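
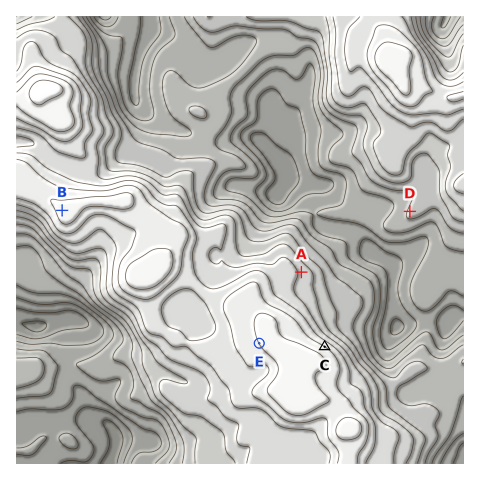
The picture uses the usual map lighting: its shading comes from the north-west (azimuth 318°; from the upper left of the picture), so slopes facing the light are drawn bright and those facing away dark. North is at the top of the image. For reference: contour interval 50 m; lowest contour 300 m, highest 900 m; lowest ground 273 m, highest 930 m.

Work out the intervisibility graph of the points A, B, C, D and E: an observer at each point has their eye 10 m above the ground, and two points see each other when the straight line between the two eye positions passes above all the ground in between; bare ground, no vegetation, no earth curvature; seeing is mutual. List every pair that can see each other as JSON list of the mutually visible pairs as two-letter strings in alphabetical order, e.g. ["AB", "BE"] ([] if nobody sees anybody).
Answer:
["AC", "AD", "CD"]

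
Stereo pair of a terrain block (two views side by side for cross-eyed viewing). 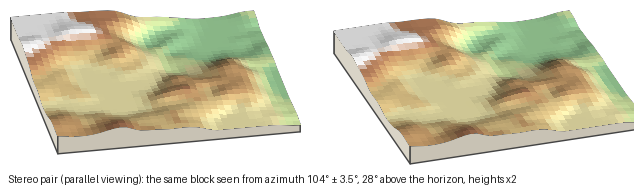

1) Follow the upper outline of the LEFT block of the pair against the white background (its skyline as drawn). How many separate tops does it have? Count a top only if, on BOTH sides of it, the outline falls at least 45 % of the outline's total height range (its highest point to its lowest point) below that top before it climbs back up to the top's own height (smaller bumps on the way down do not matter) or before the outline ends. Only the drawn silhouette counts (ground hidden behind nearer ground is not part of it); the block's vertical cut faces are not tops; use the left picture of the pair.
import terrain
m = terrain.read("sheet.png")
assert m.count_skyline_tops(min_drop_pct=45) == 0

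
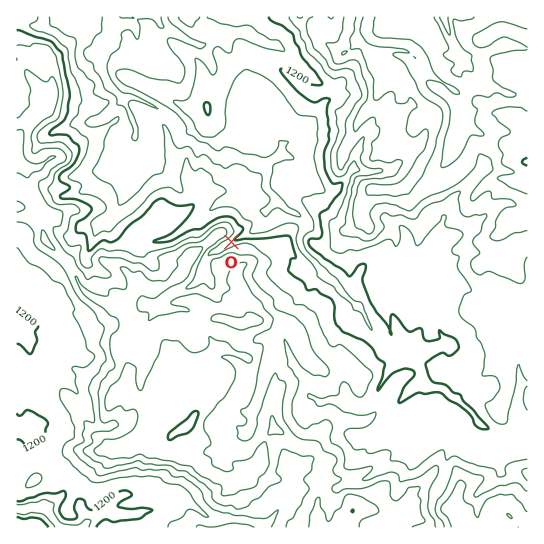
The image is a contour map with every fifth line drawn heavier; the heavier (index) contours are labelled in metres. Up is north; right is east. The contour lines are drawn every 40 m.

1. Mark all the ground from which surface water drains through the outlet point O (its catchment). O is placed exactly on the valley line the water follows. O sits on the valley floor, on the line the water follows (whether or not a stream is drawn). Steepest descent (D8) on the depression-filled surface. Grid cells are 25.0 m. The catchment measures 3.783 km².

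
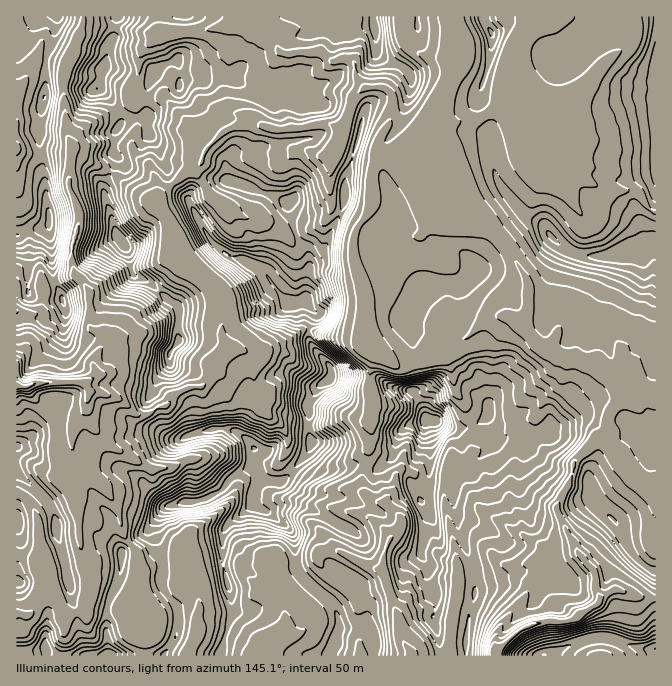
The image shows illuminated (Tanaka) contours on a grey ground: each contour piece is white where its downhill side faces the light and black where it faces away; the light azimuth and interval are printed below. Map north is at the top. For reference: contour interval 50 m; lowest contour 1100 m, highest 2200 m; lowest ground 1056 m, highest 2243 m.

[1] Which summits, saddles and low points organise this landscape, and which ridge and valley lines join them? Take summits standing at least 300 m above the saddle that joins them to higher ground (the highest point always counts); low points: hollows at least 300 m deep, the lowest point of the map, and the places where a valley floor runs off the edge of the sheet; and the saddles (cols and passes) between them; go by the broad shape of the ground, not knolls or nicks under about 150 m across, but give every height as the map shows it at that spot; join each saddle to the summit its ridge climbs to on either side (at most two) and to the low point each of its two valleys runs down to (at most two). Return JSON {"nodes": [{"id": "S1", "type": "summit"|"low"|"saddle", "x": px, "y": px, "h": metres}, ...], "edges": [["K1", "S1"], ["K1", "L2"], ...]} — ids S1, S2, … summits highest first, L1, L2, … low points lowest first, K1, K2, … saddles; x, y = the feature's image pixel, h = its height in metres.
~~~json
{"nodes": [
{"id": "S1", "type": "summit", "x": 328, "y": 380, "h": 2243},
{"id": "S2", "type": "summit", "x": 122, "y": 240, "h": 2145},
{"id": "S3", "type": "summit", "x": 427, "y": 420, "h": 2143},
{"id": "S4", "type": "summit", "x": 617, "y": 253, "h": 1746},
{"id": "S5", "type": "summit", "x": 655, "y": 650, "h": 1701},
{"id": "L1", "type": "low", "x": 497, "y": 652, "h": 1056},
{"id": "L2", "type": "low", "x": 17, "y": 385, "h": 1110},
{"id": "K1", "type": "saddle", "x": 227, "y": 634, "h": 1703},
{"id": "K2", "type": "saddle", "x": 172, "y": 183, "h": 1689},
{"id": "K3", "type": "saddle", "x": 367, "y": 465, "h": 1676},
{"id": "K4", "type": "saddle", "x": 452, "y": 80, "h": 1424},
{"id": "K5", "type": "saddle", "x": 655, "y": 598, "h": 1289}],
"edges": [["K1", "S1"], ["K1", "L1"], ["K1", "L2"], ["K2", "S1"], ["K2", "S2"], ["K2", "L1"], ["K2", "L2"], ["K3", "S1"], ["K3", "S3"], ["K3", "L1"], ["K4", "S1"], ["K4", "S4"], ["K4", "L1"], ["K5", "S3"], ["K5", "S5"], ["K5", "L1"]]}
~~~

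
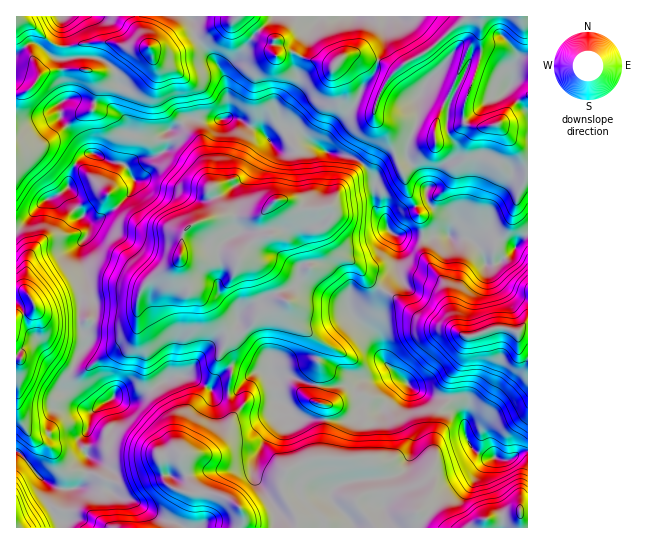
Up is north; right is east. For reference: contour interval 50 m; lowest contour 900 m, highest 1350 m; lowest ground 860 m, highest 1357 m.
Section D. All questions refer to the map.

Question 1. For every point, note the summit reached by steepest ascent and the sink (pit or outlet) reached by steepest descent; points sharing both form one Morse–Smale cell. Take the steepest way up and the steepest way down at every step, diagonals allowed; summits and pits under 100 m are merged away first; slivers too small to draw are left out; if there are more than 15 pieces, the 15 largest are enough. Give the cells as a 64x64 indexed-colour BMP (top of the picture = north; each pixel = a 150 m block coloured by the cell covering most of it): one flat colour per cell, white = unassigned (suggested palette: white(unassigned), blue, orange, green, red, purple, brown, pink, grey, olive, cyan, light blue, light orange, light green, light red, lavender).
<image width="64" height="64" href="data:image/bmp;base64,Qk12CAAAAAAAAHYAAAAoAAAAQAAAAEAAAAABAAQAAAAAAAAIAAATCwAAEwsAABAAAAAAAAAA////ALR3HwAOf/8ALKAsACgn1gC9Z5QAS1aMAMJ34wB/f38AIr28AM++FwDox64AeLv/AIrfmACWmP8A1bDFAAAAAEREREREREREREREiIiIgAAAAAAAAAAA3d3dAAAAAAAERERERERERERERESIiIiAAAAAAAAAAA3d3d3d0AAAAERERERERERERERERIiIiAAAAAAAAAAADd3d3d3d3QAARERERERERERERERIiIiIAAAAAAAAAAAN3d3d3d3dAAAERERERERERESIiIiIiIAAAAAAAAAAAADd3d3d3d0AALu7RERERERAAIiIiIiIgAAAAAAAAAAAAN3d3d3d3QALu7u0RERERAAIiIiIiIiAAAAAAAAAAAAA3d3d3d3dALu7u7REREREAAiIiIiIiIgAAAAAAAAAAADd3d3d3d0Lu7u7tEREREQACIiIiIiIiIgAAAAAAAAAAN3d3d3d3bu7u7u0REREREQAAIiIiIiIiIgAAAAAAAAA3d3dzMzNu7u7u0RERERERAAACIiIiIiIiAAAAAAAAADd3dzMzMy7u7u7REREREREQAAAiIiIiIiIAAAAAAAAAN3dzMzMzLu7u7u0RERERERAAAAIiIiIiIiAAAAAAAAADd3MzMzMu7u7u7REREREREAAAAiIiIiIiAAwAAAAAAAN3czMzMy7u7u7u0RERERERAAACIiIiAAAAzMwAAAAAA3dzMzMzLu7u7t3dEREREREAAAIiIiAAAAzMzMzAAAAANzMzMzMu7u7t3d3d3dERERAAAiIiAAAAzMzMzMwAAAAzMzMzMy7u7t3d3d3d3REREQAAIiIAAAAMzMzMzMAAADMzMzMzLu7u3d3d3d3d3REdwAACIgAAAAzMzMzMwAAAMzMzMzMu7u7t3d3d3d3d3d3cAAAgAAAADMzMzMwAAAADMzMzMy7u7u3d3d3d3d3d3dwAAAAAAAAMzMzMwAAAAAMzMzMzLu7u7t3d3d3d3d3d3AAAAAAAAAzMzMzAAAAAADMzMzMu7u7u7d3d3d3d3d3dwAAAAAAADMzMzAAAAAAAMzMzMy7u7u7t3d3d3d3d3d3AAAAAAAAMzMzMAAAAAAAzMzMzLu7u7sHd3d3d3d3d3dwAAAAADMzMzMAAAAAAAqqzMzMu7u7uwByJ3d3d3d3d+7gAAADMzMzMwAAAACqqqqqqqq7v///ACIiJ3d3d3d+7u4AADMzMzMzAAAAqqqqqqqqqgD///8AIiInd3d3d37u7uAAMzMzMzMwAAqqqqqqqqqqAP///wAiIid3d3d37u7u7uAzMzMzMzAAqqqqqqqqqqoP////AiIiInd3d+7u7u7u4zMzMzMzM6qqqqqqqqqqqv/////yIiIid3d+7u7u7u4zMzMzMzMwqqqqqqqqqqqq//////IiIiIid37u7u7u7jMzMzMzMwAKqqqqqqqqqqr/////IiIiIiInfu7u7u7jMzMzMzMwAACqqqqqqqqqqv////8iIiIiIiLu7u7u4zMzMzMzMwAAAKqqqqqqqqqq/////yIiIiIiIi7u7u4zMzMzMzMAAAAAqqqqqqqqqqr/////IiIiIiIiLu7u7uMzMzMzMAAAAACqqqqqoRoRGv/////yIiIiIiIu7u7u7uMzMzMwAAAAAAAAqhERERER//////IiIiIiIi7u7u7u7jMzMwAAAAAAAAAAARERERFf////8iIiIiIiIiLu7u7jMzMzMAAAAAAAAAABEREREVX///8AACIiIiIiIiIiIiMzMzMwAAAAAAAAARERERERVV//8AAAAiIiIiIiIiIiIjMyIiIAAAAAAAARERERERFVVV/wAAAAIiIiIiIiIiIiIiIiIgAAAAAAAREREREREVVVVQAAAAACIiIiIiIiIiIiIiIiIAAAAAABERERERERVVVVUAAAAAIiIiIiIiIiIiIiIiIgAAAAAAERERERERFVVVVQAAAAIiIiIiIiIiIiIiIiIiIAEAAAEREREREREVVVVVAAAAUiIiIiIiIiIiIiIiIiIiEREAERERERERERVVVVVQBVVVVSIiIiIiIiIiIiIiImZhERERERERERERGZVVVVVVVVVVVSIiIiIiIiIiIiZmZmEREREREREREREZmZVVVVVVVVVVIiIiIiIiIiImZmZmZhERERERERERERmZmVVVVVVVVVUiIiIiIiJmImZmZmZmERERERERERERGZmZmVVVVVVVVVUiIiIiZmZmZmZmZmYREREREREREREZmZmZlVVVVVVVVVVVVmZmZmZmZmZmZhERERERERERERmZmZmZlVVVVVVVVVVVZmZmZmZmZmZmERERERERERERGZmZmZmVVVVVVVVVVVZmZmZmZmZmZmYREREREREREREZmZmZmZVVVVVVVVVVVmZmZmZmZmZmZmERERERERERERmZmZmZlVmZVVVVVVVWZmZmZmZmZmZmYRERERERERERGZmZmZmVmZmVVVVVVVZmZmZmZmZmZmZmEREREREREREZmZmZmZmZmZlVVVVVAGZmZmZmZmZmZmYRERERERERERmZmZmZmZmZmVVVVVUABmZmZmYRFmZmERERERERERERGZmZmZmZmZmZVZVVUAAGZmEREREREREREREREREREREZmZkACZmZAAmZmZUAAABmYRERERERERERERERERERERmZAAAAAAAACZmZkAAAAAYRERERERERERERERERERERGZAAAAAAAACZmZmQAAAAABEREREREREREREREREREREZAAAAAAAAAJmZmZAAAAAAARERERERERERERERERERER"/>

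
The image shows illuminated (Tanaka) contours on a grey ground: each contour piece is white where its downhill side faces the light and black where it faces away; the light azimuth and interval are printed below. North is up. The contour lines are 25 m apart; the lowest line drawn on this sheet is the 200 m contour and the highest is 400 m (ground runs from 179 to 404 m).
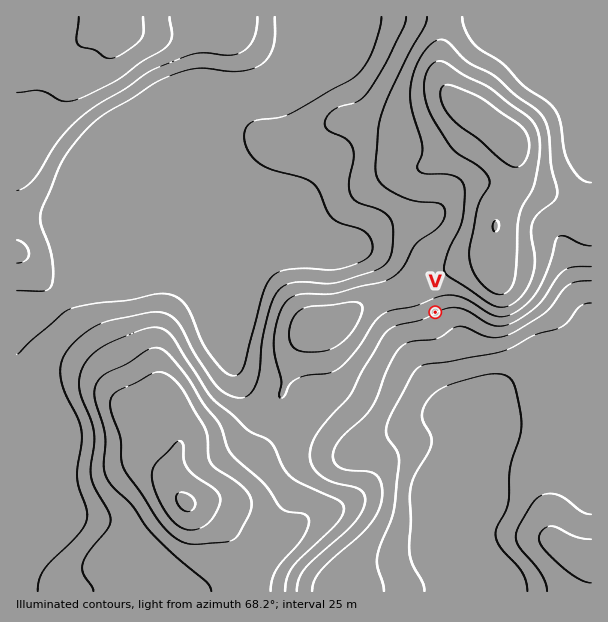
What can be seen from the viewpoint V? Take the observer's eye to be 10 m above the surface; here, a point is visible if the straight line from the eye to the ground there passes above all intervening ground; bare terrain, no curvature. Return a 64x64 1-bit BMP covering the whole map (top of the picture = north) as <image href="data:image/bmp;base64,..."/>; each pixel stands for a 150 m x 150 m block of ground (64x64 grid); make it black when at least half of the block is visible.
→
<image width="64" height="64" href="data:image/bmp;base64,Qk0+AgAAAAAAAD4AAAAoAAAAQAAAAEAAAAABAAEAAAAAAAACAAATCwAAEwsAAAIAAAAAAAAA////AAAAAAAAAAAAA//8AAAAAAAB//wAAAAAAAH/+AAAAAAAAP/wAwAAAAAA//APAAAABAB///8AAAAfAH///wAAAD+Af///AAAEP/B///8AAA///////wAAH///////AAA///////8AAH///////wAAf///+///AAA///////8AAD///////wAAP///////AAA///f///8AADwP8////wAAAAP7////AAAAAf////8AAAAAP////wAAAAAf////AAAAAA//h/8AAAAAD/+D/wAAAAAP/+AAAAAAAA//8AAAAAAAD//4AAAAAAAP//gAAAAAAA//+AAAAAAAB//8AAAAAAAD3/wAAAAAAAAP/AAAAAAAAAP4AAAAAAAAAPAAAAAAAAAAIAAAAAAAAAAAAAAAAAAAAAAAAAAAAAAAAAAAAAAAAAAAAAAAAAAAAAAAAAAAAAAAAAAAAAAAAAAAAAAAAAAAAAAAAAAAAAAAAAAAAAAAAAAAAAAAAAAAAAAAAAAAAAAAAAAAAAAAAAAAAAAAAAAAAAAAAAAAAAAAAAAAAAAAAAAAAAAAAAAAAAAAAAAAAAAAAAAAAAAAAAAAAAAAAAAAAAAAAAAAAAAAAAAAAAAAAAAAAAAAAAAAAAAAAAAAAAAAAAAAAAAAAAAAAAAAAAAAAAAAAAAAAAAAAAAAAAAAAAAAAA=="/>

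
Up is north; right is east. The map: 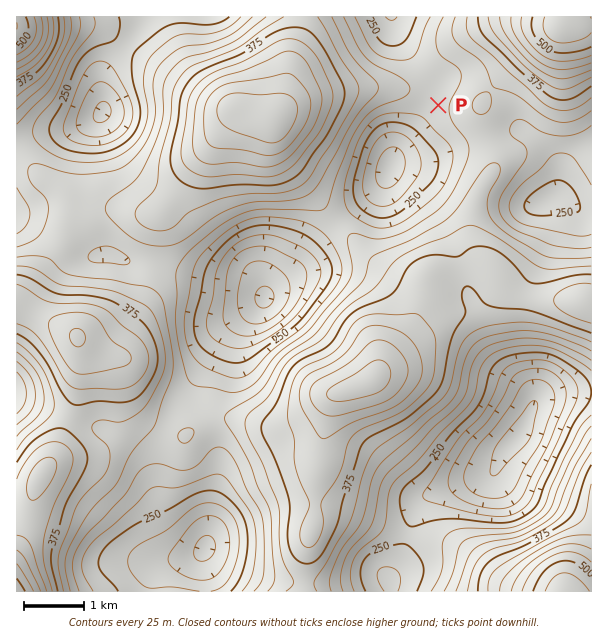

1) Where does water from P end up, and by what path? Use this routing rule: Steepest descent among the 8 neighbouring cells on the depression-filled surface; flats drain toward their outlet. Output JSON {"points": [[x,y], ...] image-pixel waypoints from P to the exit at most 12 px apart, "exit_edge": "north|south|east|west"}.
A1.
{"points": [[438, 105], [434, 96], [437, 84], [429, 72], [417, 60], [405, 48], [396, 36], [395, 24], [393, 17]], "exit_edge": "north"}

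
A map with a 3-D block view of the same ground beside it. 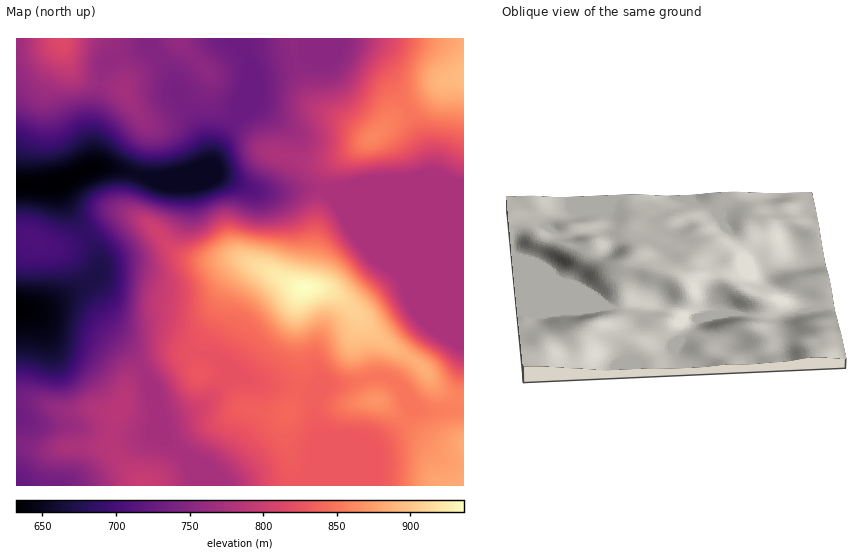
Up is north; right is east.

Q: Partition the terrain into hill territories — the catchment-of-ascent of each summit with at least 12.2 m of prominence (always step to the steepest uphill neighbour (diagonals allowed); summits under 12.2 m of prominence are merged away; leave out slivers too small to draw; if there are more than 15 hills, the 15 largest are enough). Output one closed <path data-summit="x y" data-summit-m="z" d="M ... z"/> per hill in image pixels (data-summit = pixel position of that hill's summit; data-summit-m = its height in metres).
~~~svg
<path data-summit="305 288" data-summit-m="937" d="M112 168l-20 0-35 15 9 22 26 37 7 15 1 11-2 6-13 10-39 24-14 2 45 0 19 12 36 32 15 23 8 35 10 26 26 25 3 23 103 0 13-19 4-19 5-14-4-17 0-18 5-12 5-3 19 0 28-8 11 0 13 6 7 12 16 15 23 2 22-3-1-220-117 0-16 3-26-3-16 4-29 0-43-18-45 0-23 4z"/><path data-summit="463 76" data-summit-m="895" d="M463 38l-157 0 0 18-37 11-15 8-15 39-19 28-8 21-24 10-10 1 38 0 43 18 29 0 16-4 22 3 20-3 117 0z"/><path data-summit="143 485" data-summit-m="798" d="M74 309l-19 0-8 2-31-2 0 176 177 1 0-15-2-8-26-25-10-26-8-35-11-18-40-37z"/><path data-summit="62 39" data-summit-m="815" d="M150 38l-134 1 1 146 35 0 40-17 27 1 29 9 16-1 22-4 23-11-2-9-8-22-21-34-6-21-19-25z"/><path data-summit="463 485" data-summit-m="883" d="M407 398l3 13-6 9-13 14-20 12-63 26-11 13 166 1 1-76-36 1-11-3z"/><path data-summit="31 238" data-summit-m="707" d="M56 184l-40 2 0 122 4 2 19 0 11-5 42-25 8-12-1-11-7-15-22-31z"/><path data-summit="179 39" data-summit-m="759" d="M235 38l-85 1 3 12 19 25 6 21 21 34 8 22 2 9-2 3 5-2 8-21 19-28 0-8 12-29 1-7-5-13z"/><path data-summit="376 400" data-summit-m="869" d="M383 376l-11 0-28 8-19 0-5 3-5 12 0 18 4 17-5 14-6 24 68-28 15-10 13-14 6-9 0-5-10-20-8-6z"/>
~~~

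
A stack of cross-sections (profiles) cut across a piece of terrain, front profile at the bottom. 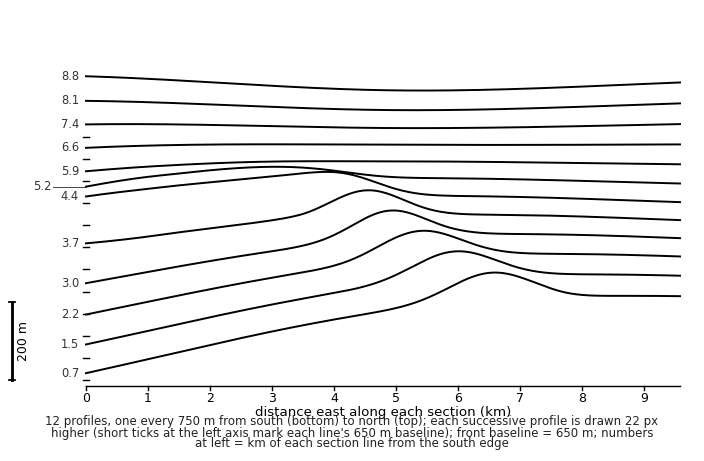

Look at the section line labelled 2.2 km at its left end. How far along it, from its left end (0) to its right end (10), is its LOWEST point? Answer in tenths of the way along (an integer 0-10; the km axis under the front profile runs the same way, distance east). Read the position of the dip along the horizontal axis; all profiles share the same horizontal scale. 0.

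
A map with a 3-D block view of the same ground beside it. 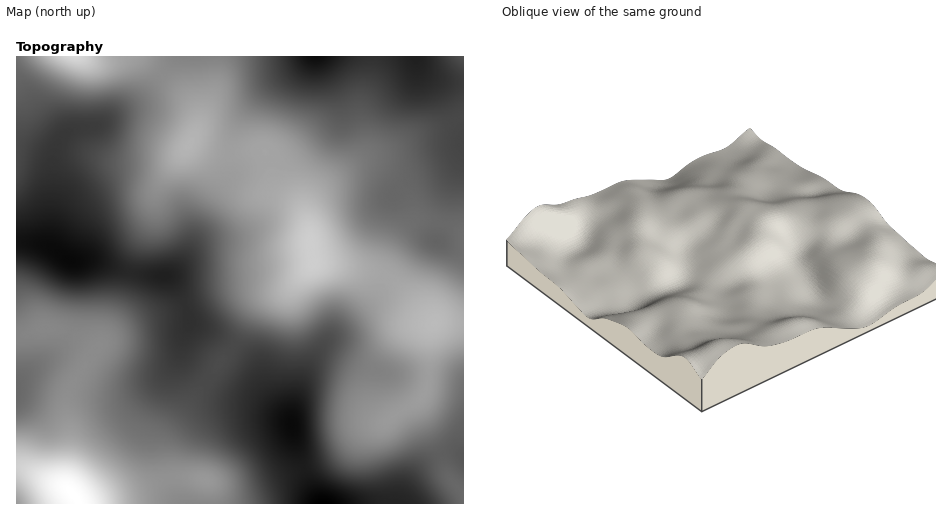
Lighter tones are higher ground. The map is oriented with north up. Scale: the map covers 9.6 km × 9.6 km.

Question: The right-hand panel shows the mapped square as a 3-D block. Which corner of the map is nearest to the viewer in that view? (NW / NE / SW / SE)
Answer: SW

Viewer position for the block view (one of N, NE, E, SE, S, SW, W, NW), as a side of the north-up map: SW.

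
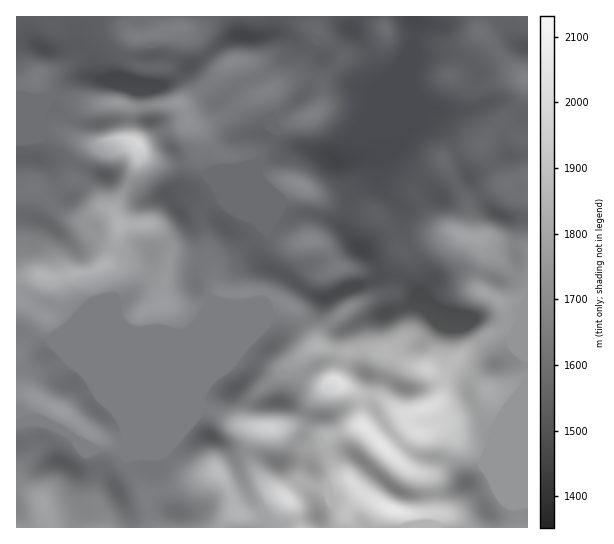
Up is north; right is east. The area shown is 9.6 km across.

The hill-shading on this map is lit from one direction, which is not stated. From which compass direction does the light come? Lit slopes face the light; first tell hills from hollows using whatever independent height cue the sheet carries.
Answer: S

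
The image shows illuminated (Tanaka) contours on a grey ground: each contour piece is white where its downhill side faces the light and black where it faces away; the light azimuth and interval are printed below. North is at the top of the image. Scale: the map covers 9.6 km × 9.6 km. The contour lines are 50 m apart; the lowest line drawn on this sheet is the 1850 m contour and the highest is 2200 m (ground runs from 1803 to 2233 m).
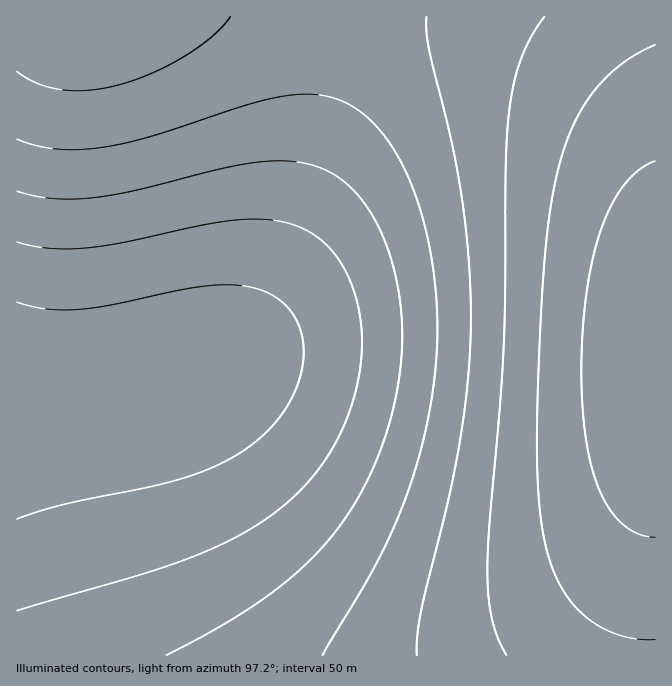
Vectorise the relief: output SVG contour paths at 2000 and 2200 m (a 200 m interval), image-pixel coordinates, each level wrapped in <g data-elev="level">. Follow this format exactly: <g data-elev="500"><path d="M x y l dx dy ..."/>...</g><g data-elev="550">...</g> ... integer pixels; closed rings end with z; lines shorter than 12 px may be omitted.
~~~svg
<g data-elev="2000"><path d="M417 655l0-20 4-25 27-108 12-62 8-58 3-55-2-62-7-63-11-62-22-92-3-16 0-15"/><path d="M230 17l-18 20-28 20-34 17-33 11-29 5-26 0-24-7-21-12"/></g><g data-elev="2200"><path d="M17 519l48-15 112-24 30-10 27-13 15-10 14-12 22-25 7-13 7-15 3-15 2-15-4-24-5-10-7-10-8-8-10-6-23-8-22-1-26 2-89 18-33 5-32-1-28-7"/></g>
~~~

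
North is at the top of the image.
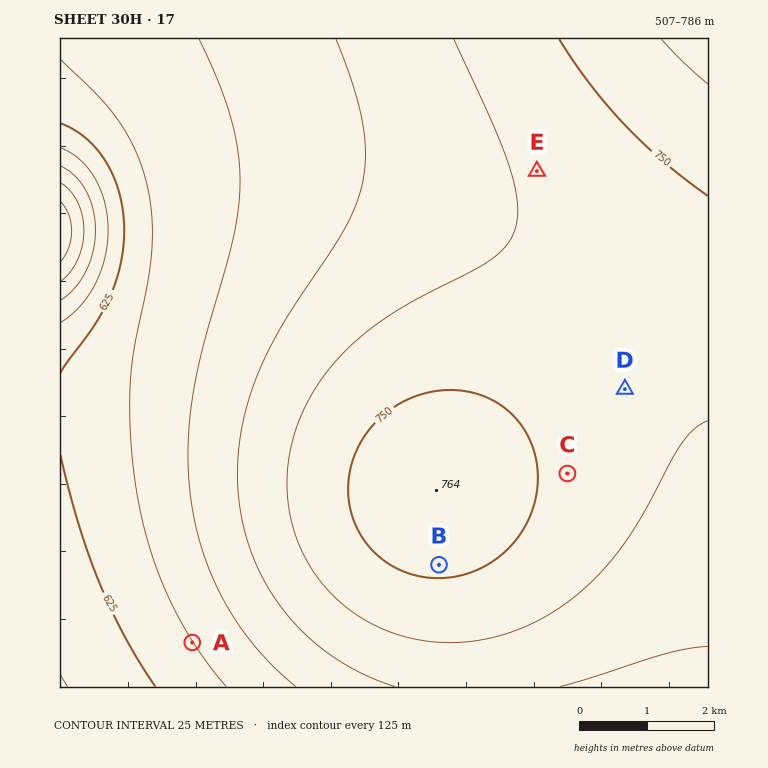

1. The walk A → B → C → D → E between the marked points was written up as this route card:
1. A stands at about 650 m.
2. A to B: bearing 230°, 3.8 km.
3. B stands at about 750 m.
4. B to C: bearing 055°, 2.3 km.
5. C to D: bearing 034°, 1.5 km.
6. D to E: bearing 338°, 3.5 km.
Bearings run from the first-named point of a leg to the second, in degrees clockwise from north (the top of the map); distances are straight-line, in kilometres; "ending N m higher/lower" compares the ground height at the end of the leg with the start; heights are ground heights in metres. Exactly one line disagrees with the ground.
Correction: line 2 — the bearing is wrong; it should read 73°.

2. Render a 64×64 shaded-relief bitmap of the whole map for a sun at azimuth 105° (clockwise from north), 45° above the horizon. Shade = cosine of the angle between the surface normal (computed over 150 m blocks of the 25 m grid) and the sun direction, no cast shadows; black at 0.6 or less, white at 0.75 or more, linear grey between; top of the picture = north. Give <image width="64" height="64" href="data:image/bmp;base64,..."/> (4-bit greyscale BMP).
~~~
<image width="64" height="64" href="data:image/bmp;base64,Qk12CAAAAAAAAHYAAAAoAAAAQAAAAEAAAAABAAQAAAAAAAAIAAATCwAAEwsAABAAAAAAAAAAAAAAABEREQAiIiIAMzMzAERERABVVVUAZmZmAHd3dwCIiIgAmZmZAKqqqgC7u7sAzMzMAN3d3QDu7u4A////AKqqqqmZmZmZmZmaqqqqqqq7u7u7u7u8zMy7u7u7u7u7qqqqmZmZmZmZmZmaqqqqqqu7u7u7u8zMzMy7u7u7u7uqqqmZmZmZmZmZmZqqqqqqq7u7u7u8zMzMzMy7u7u7u6qqmZmZmZmZmZmZmaqqqqqru7u7u8zMzMzMzMu7u7u7qqmZmZmZmZmZmZmZmqqqqqu7u7u8zMzMzMzMzLu7u7uqqZmZmZmZmZmZmZmaqqqqq7u7u7zMzMzMzMzMy7u7u6qZmZmZmZmZmZmZmZmqqqqru7u7vMzMzMzMzMzLu7u7qZmZmZmZmZmZmZmZmaqqqqu7u7u8zMzMzMzMzMy7u7uZmZmZmZmZmZmZmZmZmqqqq7u7u8zMzMzMzMzMzLu7u5mZmZmZmZmZmZmZmZmaqqqqu7u7zMzMzMzMzMzMu7u7mZmZmZmZmZmZmZmZmZmqqqq7u7vMzMzMzMzMzMzLu7uZmZmZmZmZmZmZmZmZmaqqqru7u7zMzMzMzMzMzMu7u5mZmZmZmZmZmZmZmZmZqqqqu7u7vMzMzMzMzMzMy7u7mZmZmZmZmZiIiZmZmZmaqqq7u7u8zMzMzMzMzMzLu7uZmZmZmZmYiIiImZmZmZqqqqu7u7zMzMzMzMzMzMu7u5mZmZmZmZiIiIiJmZmZmqqqq7u7vMzMzMzMzMzMy7u7mZmZmZmZiIiIiImZmZmaqqqru7u7zMzMzMzMzMzLu7uZmZmZmZmIiIiIiJmZmZmqqqu7u7vMzMzMzMzMzMu7u5mZmZmZmYiIiIiImZmZmaqqqru7u8zMzMzMzMzMy7u7mZmZmZmYiIiIiIiJmZmZqqqqu7u7vMzMzMzMzMy7u7uZmZmZmZiIiIiIiImZmZmqqqq7u7u8zMzMzMzMzLu7u5mZmZmZmYiIiIiIiZmZmZqqqru7u7vMzMzMzMzLu7u7mZmZmZmZiIiIiIiJmZmZmqqqq7u7u7zMzMzMzMu7u7uZmZmZmZmIiIiIiImZmZmaqqqru7u7u8zMzMzMu7u7u5mZmZmZmZiIiIiIiZmZmZqqqqu7u7u7vMzMzLu7u7u7mZmZmZmZmIiIiIiJmZmZmqqqqru7u7u7u8u7u7u7u7uZmZmZmZmZiIiIiJmZmZmaqqqqu7u7u7u7u7u7u7u7u5mZmZmZmZmYiIiImZmZmZmqqqqru7u7u7u7u7u7u7u7mZmZmZmZmZmIiJmZmZmZmaqqqqu7u7u7u7u7u7u7u7uZmZmZmZmZmZmZmZmZmZmZqqqqq7u7u7u7u7u7u7u7u5mZmZmZmZmZmZmZmZmZmZmqqqqqu7u7u7u7u7u7u7u7mZmZmZmZmZmZmZmZmZmZmaqqqqq7u7u7u7u7u7u7u7uZiZmZmZmZmZmZmZmZmZmZqqqqqqu7u7u7u7u7u7u7u4iIiZmZmZmZmZmZmZmZmZmqqqqqq7u7u7u7u7u7u7u7d4iIiZmZmZmZmZmZmZmZmaqqqqqqu7u7u7u7u7u7u7t3d3iJmZmZmZmZmZmZmZmaqqqqqqqru7u7u7u7u7u7u2Zmd4iZmZmZmZmZmZmZmZqqqqqqqqu7u7u7u7u7u7u7VVVneImZmZmZmZmZmZmZmqqqqqqqqru7u7u7u7u7u7tERFZ4iZmZmZmZmZmZmZmaqqqqqqqqq7u7u7u7u7u7uzMzRWeJmZmZmZmZmZmZmaqqqqqqqqqqq7u7u7u7u7u7IiI1Z4iZmZmZmZmZmZmaqqqqqqqqqqqqq7u7u7u7u7ohETRXiJmZmZmZmZmZmZqqqqqqqqqqqqqqq7u7u7qqqiEBI1aImZmZmZmZmZmZqqqqqqqqqqqqqqqqqqqqqqqqIQAjVniZmZmZmZmZmaqqqqqqqqqqqqqqqqqqqqqqqqohABNWeJmZqqmZmZmqqqqqqqqqqqqqqqqqqqqqqqqqqiIRI1Z4mZqqqqqqqqqqqqqqqqqqqqqqqqqqqqqqqqqqMhEjVoiZmqqqqqqqqqqqqqqqqqqqqqqqqqqqqqqqqqpDIjRXiJmqqqqqqqqqqqqqqqqqqqqqqqqqqqqqqqqqqlQzRWeJmaqqqqqqqqqqqqqqqqqqqqqqqqqqqqqqqqqqZURVZ4mZqqqqqqqqqqqqqqqqqqqqqqqqqqqqqqqqqqp2VWZ4iZqqqqqqqqqqqqqqqqqqqqqqqqqqqqqqqqqqqodmZ4iZmqqqqqqqqqqqqqqqqqqqqqqqqqqqqqqqqqqqmHd4iZmqqqqqqqqqqqqqqqqqqqqqqqqqqqqqqqqqqqqZiIiZmqqqqqqqqqqqqqqqqqqqqqqqqqqqqqqqqqqqqqmZmZmaqqqqqqqqqqqqqqqqqqqqqqqqqqqqqqqqqqqqqpmZmaqqqqqqqqqqqqqqqqqqqqqqqqqqqqqqqqqqqqqqqZmqqqqqqqqqqqqqqqqqqqqqqqqqqqqqqqqqqqqqqqqqqqqqqqqqqqqqqqqqqqqqqqqqqqqqqqqqqqqqqqqqqqqqqqqqqqqqqqqqqqqqqqqqqqqqqqqqqqqqqqqqqqqqqqqqqqqqqqqqqqqqqqqqqqqqqqqqqqqqqqqqqqqqqqqqqqqqqqqqqqqqqqqqqqqqqqqqqqqqqqqqqqqqqqqqqqqqqqqqqqqqqqqqqqqqqqqqqqqqqqqqqqqqqqqqqqqqqqqqqqqqqqqqqqqqqqqqqqqqqqqqqqqqqqqqqqqqqqqqqqqqqqqqqqqqqqqqqqqqqqqqqqqqqqqqqqqqqqqq"/>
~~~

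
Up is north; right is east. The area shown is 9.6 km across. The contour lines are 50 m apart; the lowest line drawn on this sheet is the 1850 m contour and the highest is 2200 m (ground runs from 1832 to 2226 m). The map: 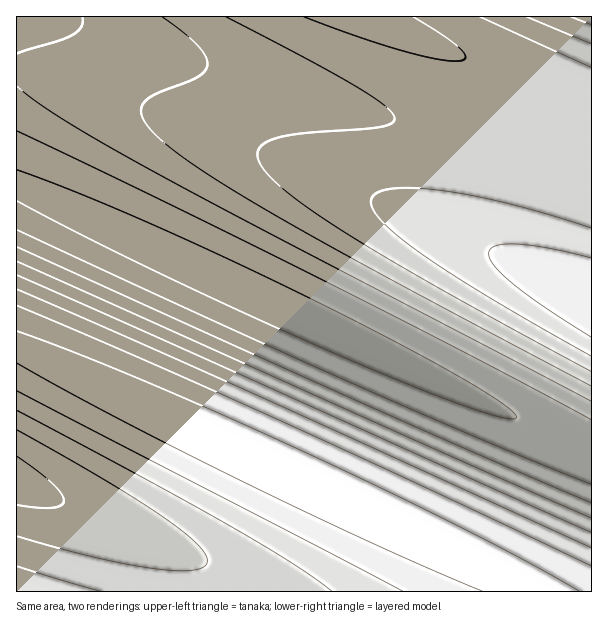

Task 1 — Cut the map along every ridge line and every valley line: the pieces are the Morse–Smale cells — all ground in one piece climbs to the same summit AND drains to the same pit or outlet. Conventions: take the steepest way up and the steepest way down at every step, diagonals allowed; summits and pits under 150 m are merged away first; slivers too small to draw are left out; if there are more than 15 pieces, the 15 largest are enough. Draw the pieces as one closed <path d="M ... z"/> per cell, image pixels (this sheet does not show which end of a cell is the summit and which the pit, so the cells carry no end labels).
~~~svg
<path d="M371 16l-354 0-1 169 275 127 285 134 15 5 1-341-86-34z"/><path d="M18 186l-2 0 1 162 7 1 39 18 440 205 24 12 4 8 61-1-1-140-15-5-285-134z"/><path d="M20 348l-4 0 1 244 513-1-3-7-24-12z"/><path d="M591 16l-219 1 134 59 85 33z"/>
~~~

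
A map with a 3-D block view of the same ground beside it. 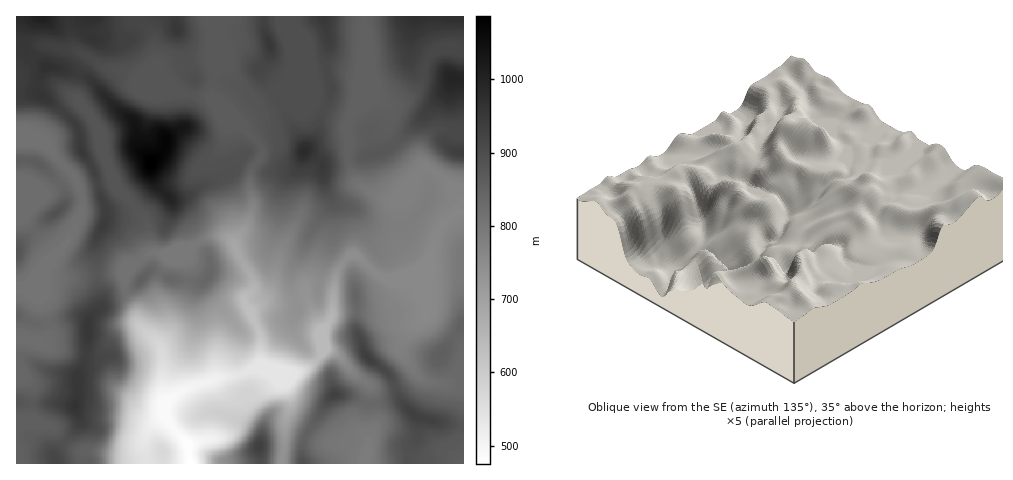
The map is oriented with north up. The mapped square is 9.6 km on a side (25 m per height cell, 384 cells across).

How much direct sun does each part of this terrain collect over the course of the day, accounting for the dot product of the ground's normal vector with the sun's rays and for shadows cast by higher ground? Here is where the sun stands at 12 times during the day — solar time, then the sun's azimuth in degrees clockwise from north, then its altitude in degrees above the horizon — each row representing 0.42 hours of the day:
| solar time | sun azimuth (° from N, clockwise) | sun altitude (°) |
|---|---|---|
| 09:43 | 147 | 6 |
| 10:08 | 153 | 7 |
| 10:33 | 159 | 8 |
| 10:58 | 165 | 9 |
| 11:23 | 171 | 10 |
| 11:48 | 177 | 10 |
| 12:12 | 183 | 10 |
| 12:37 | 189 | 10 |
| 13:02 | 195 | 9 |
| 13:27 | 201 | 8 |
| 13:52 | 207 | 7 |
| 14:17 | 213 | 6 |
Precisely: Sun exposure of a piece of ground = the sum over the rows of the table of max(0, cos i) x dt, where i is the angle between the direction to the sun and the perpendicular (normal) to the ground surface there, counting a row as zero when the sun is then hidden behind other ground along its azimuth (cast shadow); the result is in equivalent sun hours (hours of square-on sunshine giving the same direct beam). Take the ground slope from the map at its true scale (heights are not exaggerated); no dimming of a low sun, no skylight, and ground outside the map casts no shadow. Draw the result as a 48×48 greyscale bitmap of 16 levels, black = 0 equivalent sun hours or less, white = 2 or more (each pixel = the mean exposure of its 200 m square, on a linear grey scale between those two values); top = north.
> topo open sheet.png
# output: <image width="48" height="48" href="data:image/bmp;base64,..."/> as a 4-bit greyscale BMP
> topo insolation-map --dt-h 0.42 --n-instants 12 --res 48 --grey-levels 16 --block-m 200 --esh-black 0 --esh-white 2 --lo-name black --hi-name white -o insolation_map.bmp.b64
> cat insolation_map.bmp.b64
<image width="48" height="48" href="data:image/bmp;base64,Qk32BAAAAAAAAHYAAAAoAAAAMAAAADAAAAABAAQAAAAAAIAEAAATCwAAEwsAABAAAAAAAAAAAAAAABEREQAiIiIAMzMzAERERABVVVUAZmZmAHd3dwCIiIgAmZmZAKqqqgC7u7sAzMzMAN3d3QDu7u4A////AGZmVFQ1ZVVnZmhjR5mHZUM0VWZmdmVVZmVDNXaKhURFRFMAADeHVCM0VWZWdndmZmYxJ7vNt2QxE3YQAAEkMzZmZmZUNGd4dlRDRayZqXYhJ8pzEAACIieYdmdkNXiql1VnmYZUZ2ZTWZiGMQADIRSah3iGeJh1VIiby4Z3iIhlZUREIQABIRJ7uYmZqVEAEmZWZFZkZ4h2UiIRIhAAABJL/ZVXhAAAExIiREZUaqmIhBABIiEAABIjVTElUQASIzRVVmVnv7qpmXUhEREAAAEyAAN5YhE0VVaIZVV63rmYm7uGUxAAAAARACz7MSSIdmdBACVqynZ3irqIh1MiNFMAAa/CAUaIdlIAADVVZDRWiamIiJZ6u7cQBccQE1VWdjMzNGdkIiI2iJmZrNus3IMRW3IRIzITVlZlVWZ1EjNZiJq8zKiaqFIjd1IiMyEBR4h2d2VUIjWbuZq7uESpd1RDExEjREMhNnQ0Z2RquHnMzLqZhSR1Zom1IgI0VVRDMyIzIiJHm8vLzMuYYzZDRWi2ZlRERVVUQyRVQxETSP6qzL3JZVd1ZleFZ3VERVVVQ1VVVCIhNL/N7Kvcq7aId2ZmZkRERFVVVHZVVERCJEnMqGWLqpmpd3dnZCM0VVVVVZdVVndlRTF1ESNHZEqod5iJchFYhmVWZahlRXh3hlMSI0REMnqId5mKkgWHeIZWZXh2UzeYm6dFZVVCI4d3domIqHl2ZndmVTZ3dSSJqpq+2YQBNWZodnmIi7hmZmZlVRR4dkJZmIms3Lp1eGV4l1eXiZdmZmZlRDR7p1M2d3d3m5maqpeImFWIiJh2VmZ2RFQ2umREVVZ4zbmJqriJmXV5qqhlVVZ3ZVUwKHV1NFisy7mKu7h5mYd4dlRFVVVnZlVTIkZzJHvsZGm8y5qZmqmYUhJWZVVmZlVWY0diR87XIiWau5qpm8upUzZ3ZlVVVmaIU2mEWc7ahkNFeZmYebuYh4qYh2VVeKqVNbxUeqmbuWVVVodFVphmd6qrqHZp71UhSuo1i6dXqpdVVXg0RqlkRniauoi//wATaYQ1eXQlial1REZlRFZCRURWi7vthURWZVRFVEM1aLuFRDR2VBFERVVUWcyWM2Z3iWRWdUMzJqlkVFZlZBA1VWVVVqyERZmr20JauVIAASIkVWZmZDNFZlVVVGmYh///xBSLlBAAAAAlVnZmZVVXdlRVVDWJqd7rUja6MAAAAAE1Z2ZmVVVWdlVVZTN5mWZkNXmUAAAAABRVdmZ2VVVWdmVWZ2RYiVVVestAAAERE1ZmZWiGZVVmVWVmeIZGeGVpuoURIjM0VVRVVXh3ZVVlRWVniYZVVGZWVEIkZmZVVlRVVmVoZVVmZmVniHZCAHYyIjSKqYh2ZmVVVUNpZVZnhmVmd3dBAGVEVnq5d4h4mXZlVlV2VVZodmVmd3dkNHeaqZhmZVd4q4ZVZmdjRVZ2VVZmd3iZmIq7h3ZlVUV3ZlVVVWZDVWiGZWZnd3iZqneXZmeHZVZ2VEVVVVVVVWd2ZmZmd3d4iA=="/>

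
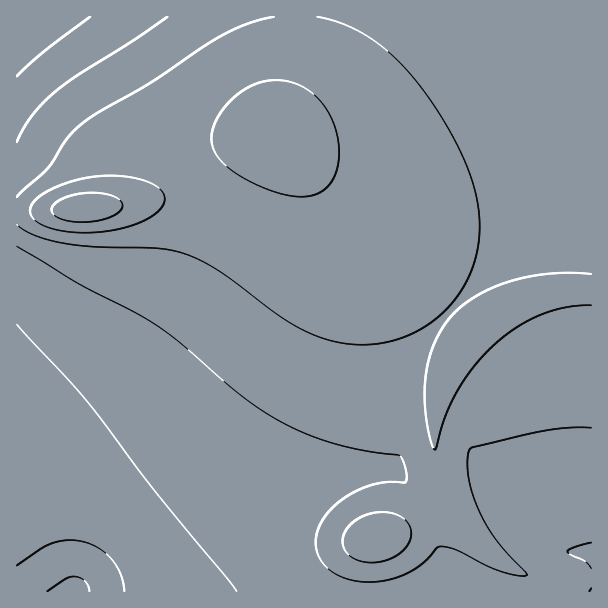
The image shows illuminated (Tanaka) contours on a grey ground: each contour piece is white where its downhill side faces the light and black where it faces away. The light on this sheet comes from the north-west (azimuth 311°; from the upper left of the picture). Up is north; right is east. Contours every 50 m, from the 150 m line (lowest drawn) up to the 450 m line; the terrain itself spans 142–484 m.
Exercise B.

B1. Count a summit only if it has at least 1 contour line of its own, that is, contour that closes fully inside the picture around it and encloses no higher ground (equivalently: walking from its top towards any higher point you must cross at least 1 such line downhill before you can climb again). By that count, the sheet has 2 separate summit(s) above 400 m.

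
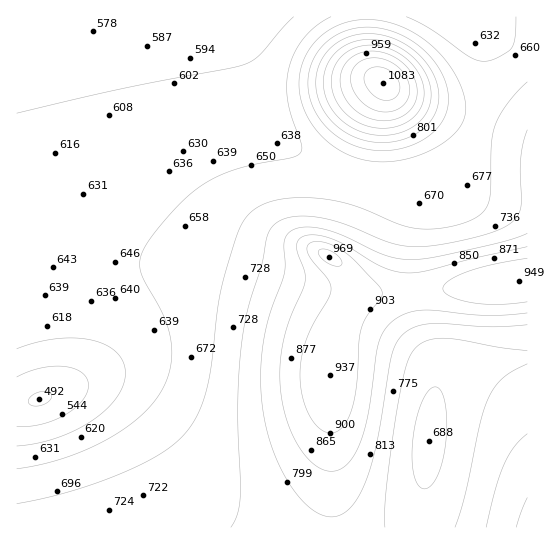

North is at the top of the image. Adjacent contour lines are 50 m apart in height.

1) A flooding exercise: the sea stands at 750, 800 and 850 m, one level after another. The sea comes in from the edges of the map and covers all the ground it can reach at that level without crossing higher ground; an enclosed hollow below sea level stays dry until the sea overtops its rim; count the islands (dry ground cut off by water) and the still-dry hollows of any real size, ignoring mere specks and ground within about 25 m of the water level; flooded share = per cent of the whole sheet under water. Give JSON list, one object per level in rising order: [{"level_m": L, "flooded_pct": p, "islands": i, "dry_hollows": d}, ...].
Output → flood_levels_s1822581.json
[{"level_m": 750, "flooded_pct": 69, "islands": 1, "dry_hollows": 0}, {"level_m": 800, "flooded_pct": 80, "islands": 1, "dry_hollows": 0}, {"level_m": 850, "flooded_pct": 87, "islands": 1, "dry_hollows": 0}]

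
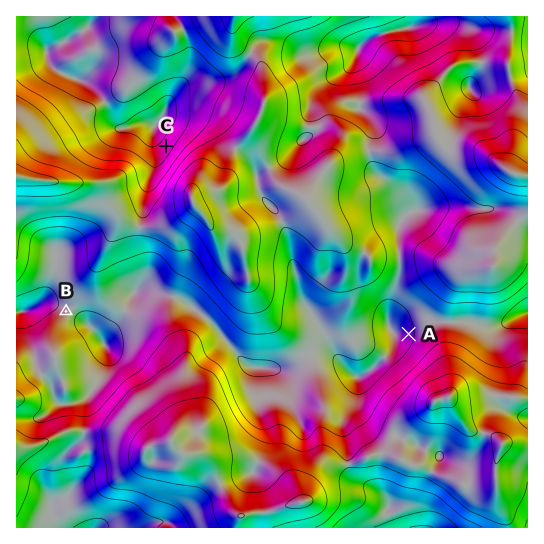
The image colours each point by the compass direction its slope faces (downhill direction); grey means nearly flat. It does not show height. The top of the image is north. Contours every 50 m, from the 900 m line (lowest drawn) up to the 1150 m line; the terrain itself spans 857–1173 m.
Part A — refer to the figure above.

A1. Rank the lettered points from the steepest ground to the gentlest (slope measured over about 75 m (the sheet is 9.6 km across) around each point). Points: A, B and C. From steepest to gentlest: C A B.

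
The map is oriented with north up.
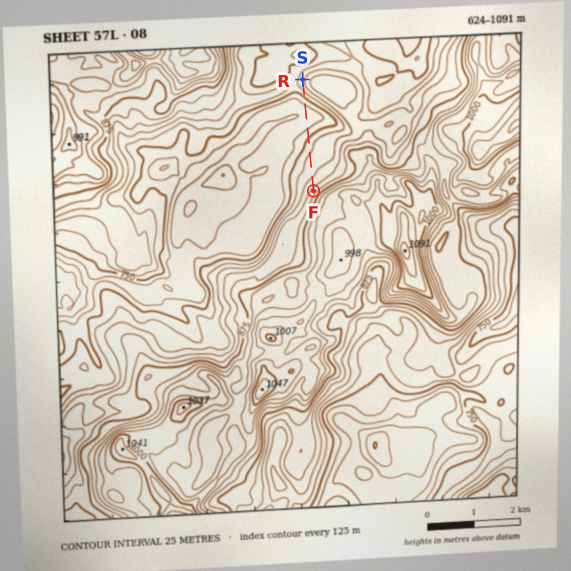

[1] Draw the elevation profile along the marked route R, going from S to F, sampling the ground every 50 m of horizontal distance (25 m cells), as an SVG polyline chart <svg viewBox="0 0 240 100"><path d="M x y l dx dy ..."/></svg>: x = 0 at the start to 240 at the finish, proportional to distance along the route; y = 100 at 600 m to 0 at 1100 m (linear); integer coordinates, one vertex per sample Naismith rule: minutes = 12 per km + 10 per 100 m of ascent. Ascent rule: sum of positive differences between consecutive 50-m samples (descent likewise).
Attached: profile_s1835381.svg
<svg viewBox="0 0 240 100"><path d="M0 62l5 0 6 0 5 1 5 1 6 2 5 2 5 2 5 2 6 1 5 2 5 1 6 2 5 1 5 0 6 0 5-1 5 0 6-1 5-1 5-1 6-1 5-2 5-1 5-2 6-1 5-1 5 0 6-1 5 0 5-1 6-1 5-1 5 0 6-1 5 0 5 0 6 0 5-1 5-1 5 0 6-1 5-2 5-1 6-1 5-2 1 0"/></svg>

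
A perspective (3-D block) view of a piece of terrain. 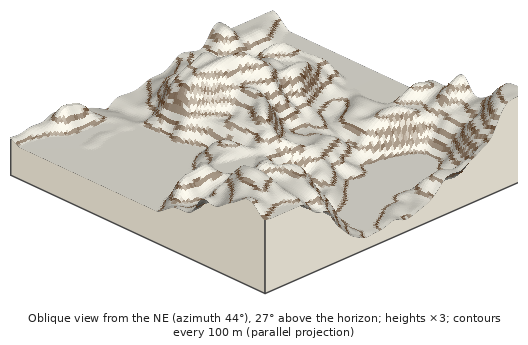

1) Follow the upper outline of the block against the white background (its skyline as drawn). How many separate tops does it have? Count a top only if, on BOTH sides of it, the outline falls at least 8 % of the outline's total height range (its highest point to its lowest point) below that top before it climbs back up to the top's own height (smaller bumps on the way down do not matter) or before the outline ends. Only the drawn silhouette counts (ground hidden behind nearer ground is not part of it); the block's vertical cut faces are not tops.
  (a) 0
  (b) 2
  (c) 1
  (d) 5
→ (b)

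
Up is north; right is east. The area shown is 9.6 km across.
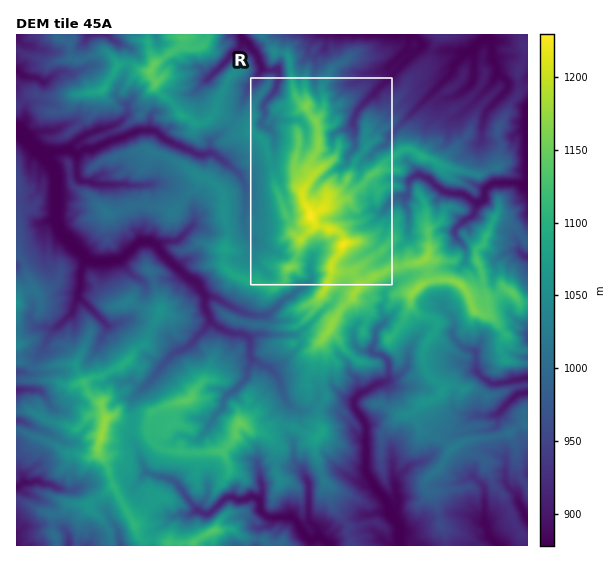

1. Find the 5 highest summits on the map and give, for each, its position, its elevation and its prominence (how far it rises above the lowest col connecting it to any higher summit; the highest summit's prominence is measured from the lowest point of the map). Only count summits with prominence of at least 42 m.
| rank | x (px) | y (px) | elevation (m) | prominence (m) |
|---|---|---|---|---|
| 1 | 310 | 216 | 1229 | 351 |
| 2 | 102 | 436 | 1175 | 132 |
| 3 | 239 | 423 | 1148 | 77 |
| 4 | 151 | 69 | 1147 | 120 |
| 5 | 214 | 531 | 1135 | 57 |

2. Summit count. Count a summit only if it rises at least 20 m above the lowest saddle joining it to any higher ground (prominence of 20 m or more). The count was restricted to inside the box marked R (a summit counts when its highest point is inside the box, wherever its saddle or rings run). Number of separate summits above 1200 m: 2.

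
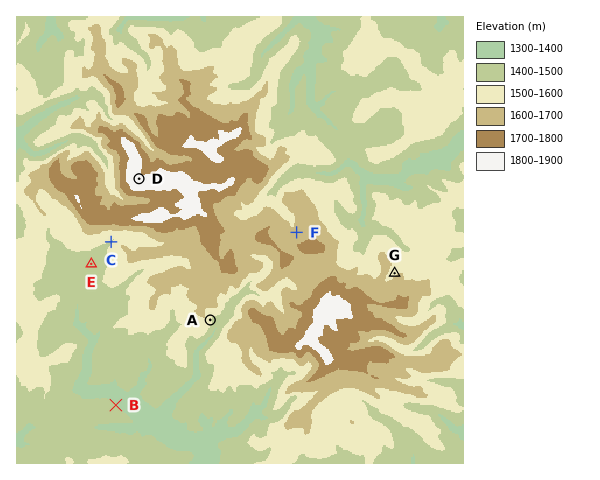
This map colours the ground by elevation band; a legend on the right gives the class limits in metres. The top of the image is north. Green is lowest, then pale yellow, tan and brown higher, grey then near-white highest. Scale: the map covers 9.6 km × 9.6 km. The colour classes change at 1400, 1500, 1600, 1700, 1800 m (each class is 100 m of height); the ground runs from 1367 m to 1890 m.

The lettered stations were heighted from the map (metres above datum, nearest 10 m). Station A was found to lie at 1540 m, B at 1410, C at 1500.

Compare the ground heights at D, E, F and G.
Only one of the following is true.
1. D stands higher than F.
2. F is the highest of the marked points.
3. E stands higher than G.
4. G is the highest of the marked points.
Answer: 1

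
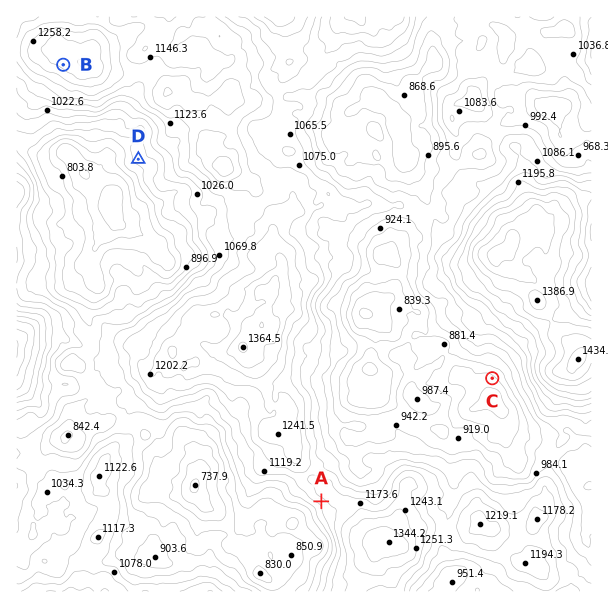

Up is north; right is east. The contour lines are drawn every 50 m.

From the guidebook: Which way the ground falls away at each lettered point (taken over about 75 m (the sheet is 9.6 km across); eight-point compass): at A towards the SW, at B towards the SW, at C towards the SW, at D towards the SW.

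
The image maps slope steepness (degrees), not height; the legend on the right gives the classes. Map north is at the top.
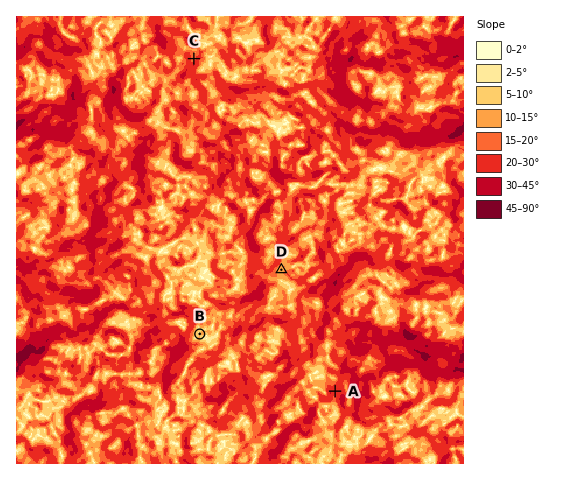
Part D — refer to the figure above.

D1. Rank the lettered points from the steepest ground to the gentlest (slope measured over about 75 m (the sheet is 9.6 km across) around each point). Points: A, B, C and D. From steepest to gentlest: A C D B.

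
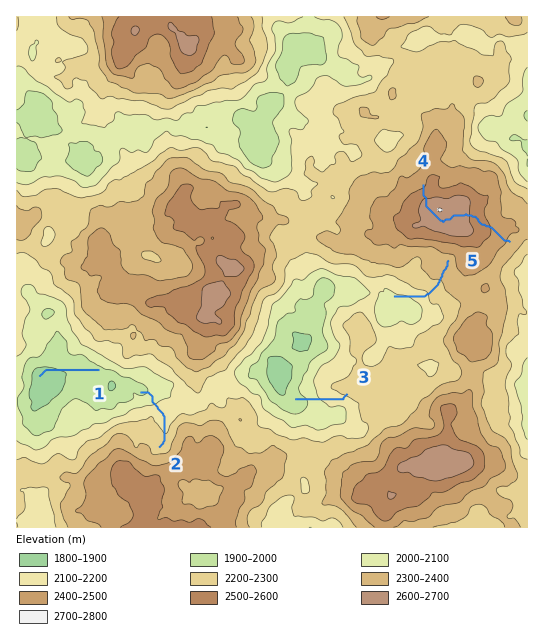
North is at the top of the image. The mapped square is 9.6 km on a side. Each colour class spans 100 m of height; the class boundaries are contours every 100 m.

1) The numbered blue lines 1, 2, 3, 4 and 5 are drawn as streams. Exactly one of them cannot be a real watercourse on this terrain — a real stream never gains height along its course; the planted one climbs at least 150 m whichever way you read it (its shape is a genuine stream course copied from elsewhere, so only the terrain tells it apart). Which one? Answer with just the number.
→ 4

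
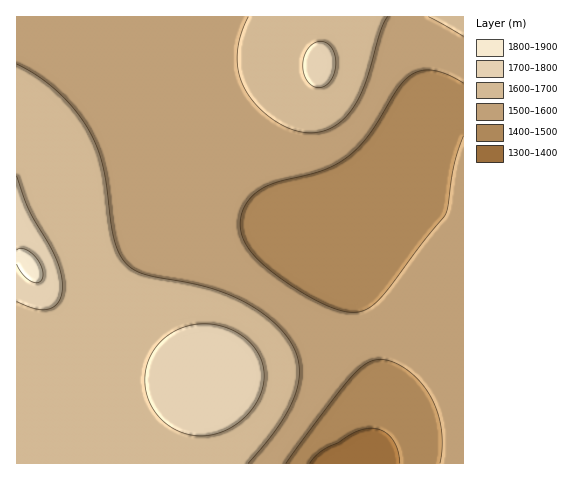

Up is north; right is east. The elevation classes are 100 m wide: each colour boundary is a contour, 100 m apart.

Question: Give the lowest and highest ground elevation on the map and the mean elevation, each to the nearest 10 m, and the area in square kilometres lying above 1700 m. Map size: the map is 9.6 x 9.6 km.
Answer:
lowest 1320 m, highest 1850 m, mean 1580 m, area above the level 7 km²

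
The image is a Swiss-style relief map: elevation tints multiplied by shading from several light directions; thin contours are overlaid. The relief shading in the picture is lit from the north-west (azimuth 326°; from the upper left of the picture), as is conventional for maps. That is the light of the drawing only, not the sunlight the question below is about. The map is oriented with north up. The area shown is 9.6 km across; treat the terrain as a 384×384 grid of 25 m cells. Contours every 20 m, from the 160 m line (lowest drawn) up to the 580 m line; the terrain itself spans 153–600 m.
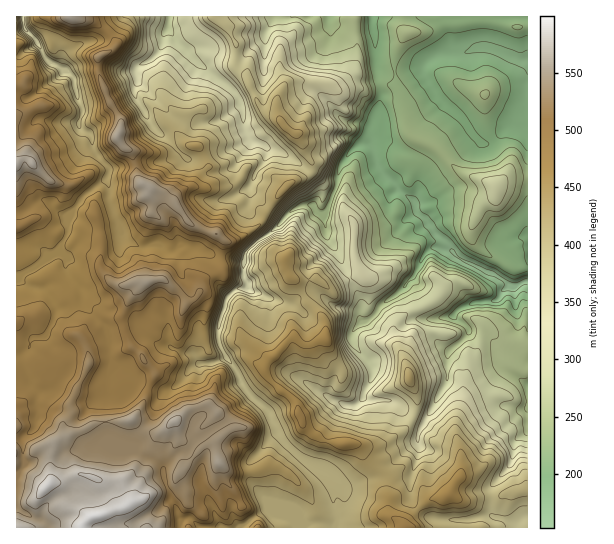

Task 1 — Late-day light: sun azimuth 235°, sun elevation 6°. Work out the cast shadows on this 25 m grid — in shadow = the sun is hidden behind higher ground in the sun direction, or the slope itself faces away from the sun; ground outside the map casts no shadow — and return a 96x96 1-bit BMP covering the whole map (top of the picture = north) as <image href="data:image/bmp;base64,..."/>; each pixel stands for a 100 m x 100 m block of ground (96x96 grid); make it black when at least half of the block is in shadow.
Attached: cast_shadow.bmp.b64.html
<image width="96" height="96" href="data:image/bmp;base64,Qk2+BAAAAAAAAD4AAAAoAAAAYAAAAGAAAAABAAEAAAAAAIAEAAATCwAAEwsAAAIAAAAAAAAA////AAAAAAB4AAAewAcAAAA8AMD4AAAOzAeAAAB+AcDgAAAuDAfAAAH+AAAAAAAOGQ/gAAP+AAAAAAAMGR8gAAHgAwAAAAAYAD8AAAAAHwAAAAB4AD+AAADAP4AAAAB4QH+BgADAH8AAAAD4QP+DgADAA8AAAAB4AP4HgABADOABB8BwAP4PgAAADDAAH+FgAfw/gABgDjiAH8EAAfx/AABwD33AAAAAA/78AAHwD/3AAAAAAf/4AAH4D//AAAAAAf/wAAH4D//AAAAAAA/AA/jwH/8AAAAAAA/gD/wwH/8AAAAAAA/hf/4wH/9gEAAAAD/D//84P/9gAAGAAH/D//+YH/8AAfHAAf/H//+cH/8AGHHgA//n//+OH/8AHADwh//n//IPD/8AAAB4z/+P/+APB/8ACAB4x/8f/+Afh/8ADAA8R/5/++Afh88AAAAAB/z/8/A/xg8AAAAOA/j/g/A/wAAAAAAQa/H+A/A/4AAAAgBif+DwB/B/4AAAAwDng8AAB/h/8AAAA4D/xwAAD/h/8IAAA4H/zwAAH/j/+IAAAwP4DgIAH/D//AAABgeADgIEH/D//gAADAYADggGP/n//gAAAAQAzxAOP/j//gUAAAQBzwAOP/g//AwAAAAAzwAOP/wf+D4CAAAADwAAf/4B//4GAAAAB4AA//8AP/wGAAAAB78A//+AD/0AAAAAB/4Az//AAH0AAAAAD/wAH//gAf4AAAAHH/gAP//wB/wAAAAPDPgEf9/wn/gAAHB/AfgOf8Hx//AAAPD/AfgP/+D7/+AAAPj/AfgP//37/8EAAPn/gfwP/////wEAAPG4APwP/////AEAAPAAAHxf////8AAAAPAAAP7//v//wAAAAPAAAf///P//gAAAAPAAA////P//AAAAgPAAP////P/8AAAAgPAIf////P/8AAADgOAY/////f/4AAAHAeAB//7/+//wAAACAeAB//5/8//wAAAAAeAD//4/t//gAAAAAMAD//wfM//gAAAAAMAf//gDs//AAAMAAAB///gAO/+AAAcD4QH//9gOef8AAAcH84H//9h//f4AAQcP/8H//9z/fvgAD4cf/8H///78f/AAHwcf/wH///9x//AAOAc//wH///8Af+AAAAc//gf/H/8A/+AAAAcf/g/8f/wB//AAAAMH/g/8//gB//AAAAAH/g//3/AD//gAAAAP/A//H/Ab//wAAAAP/A//A/A5//wAAAAB/B//h/A9//4AAAAAeB//j+B///4AAADD+D//j8B///wAAADH+H//38Z///wAAAAH+H///8Y/4/wAAAAf+H///84/B/wAAAA/+P///44eD/wAAAAf+P///g4///4AADA/8P///A8///4AADAf4P///A8///4AADAfwP///A8///4AAAAfwB//+C8//vwAAAB/gJ//8D8//PwAAAB+AB//4D8//PwAAAD4AB//4H8//PgAAAD4AD//wH9/8PgAAADwAH//wB9n8PgYAADAAP//gH/P8PA8AADAB///gP/v8PAAAAA="/>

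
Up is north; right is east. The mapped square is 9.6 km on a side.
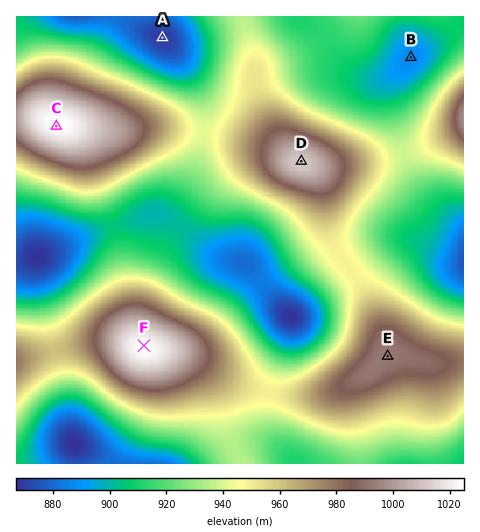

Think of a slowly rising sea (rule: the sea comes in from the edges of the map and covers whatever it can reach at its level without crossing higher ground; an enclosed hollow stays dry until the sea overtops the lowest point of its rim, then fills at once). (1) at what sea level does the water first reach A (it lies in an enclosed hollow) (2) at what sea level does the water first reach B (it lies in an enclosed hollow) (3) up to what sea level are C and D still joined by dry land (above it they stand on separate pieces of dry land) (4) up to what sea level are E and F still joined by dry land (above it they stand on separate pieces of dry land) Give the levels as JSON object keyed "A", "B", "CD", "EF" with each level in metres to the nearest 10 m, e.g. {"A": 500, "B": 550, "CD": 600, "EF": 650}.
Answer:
{"A": 880, "B": 910, "CD": 940, "EF": 950}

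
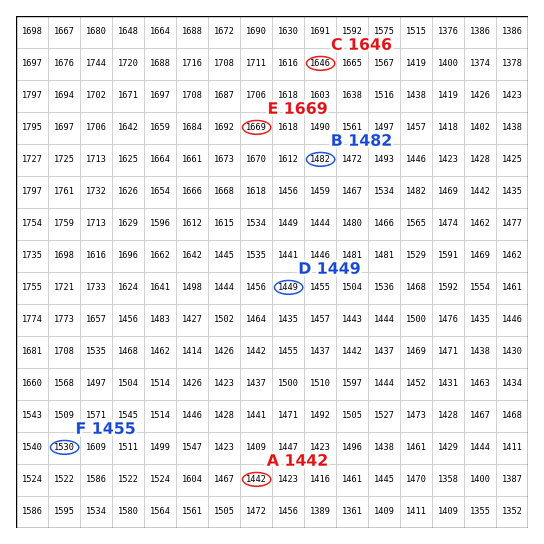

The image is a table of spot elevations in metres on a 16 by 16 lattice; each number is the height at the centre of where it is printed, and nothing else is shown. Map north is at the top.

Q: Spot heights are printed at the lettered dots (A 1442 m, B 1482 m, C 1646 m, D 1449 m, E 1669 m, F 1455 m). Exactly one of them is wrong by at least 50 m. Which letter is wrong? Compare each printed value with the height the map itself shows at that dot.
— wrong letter F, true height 1530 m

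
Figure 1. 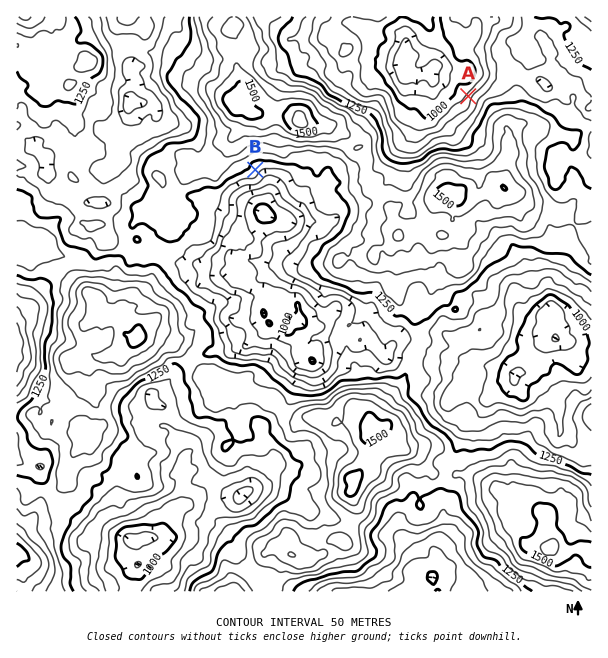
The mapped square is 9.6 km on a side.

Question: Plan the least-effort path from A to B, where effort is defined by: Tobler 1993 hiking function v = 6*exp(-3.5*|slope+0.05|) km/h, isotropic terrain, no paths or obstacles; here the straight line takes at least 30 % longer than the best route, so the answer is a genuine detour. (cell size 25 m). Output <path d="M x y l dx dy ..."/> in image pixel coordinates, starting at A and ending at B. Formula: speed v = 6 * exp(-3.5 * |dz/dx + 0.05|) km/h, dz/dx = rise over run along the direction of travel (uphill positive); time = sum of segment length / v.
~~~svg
<path d="M468 96l-4 9-6 6-5 9-3 3-4 9-3 3-6 3-3 3-2 3-13 14-18 9-18 0-6 3-11 0-3-2-4-4-3-2-3 0-12-6-6 0-6-3-5 0-6 3-9 0-6 3-6 0-9 5-27 0-3 1-1 2-2 3"/>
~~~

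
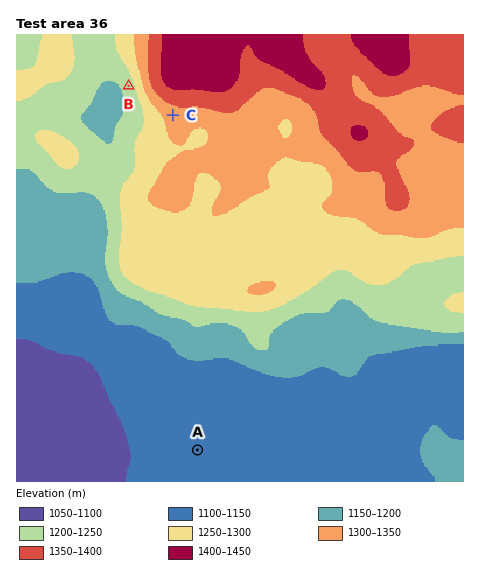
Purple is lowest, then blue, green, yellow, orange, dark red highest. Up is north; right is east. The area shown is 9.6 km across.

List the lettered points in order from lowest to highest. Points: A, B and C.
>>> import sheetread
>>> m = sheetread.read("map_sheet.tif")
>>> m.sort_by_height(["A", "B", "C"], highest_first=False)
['A', 'B', 'C']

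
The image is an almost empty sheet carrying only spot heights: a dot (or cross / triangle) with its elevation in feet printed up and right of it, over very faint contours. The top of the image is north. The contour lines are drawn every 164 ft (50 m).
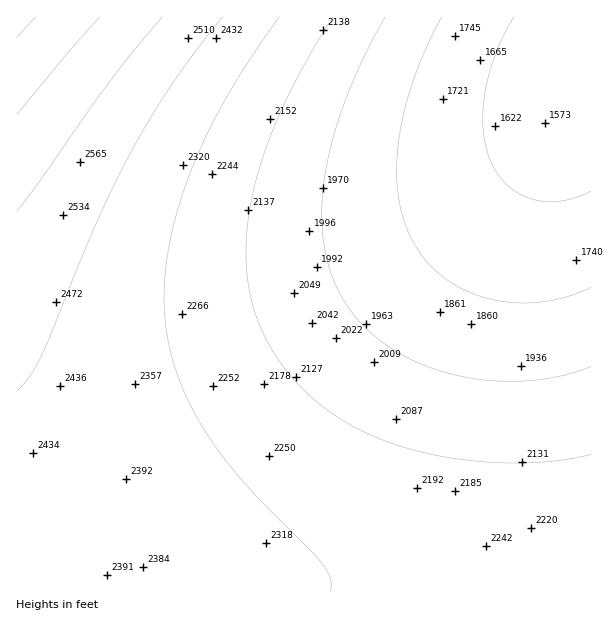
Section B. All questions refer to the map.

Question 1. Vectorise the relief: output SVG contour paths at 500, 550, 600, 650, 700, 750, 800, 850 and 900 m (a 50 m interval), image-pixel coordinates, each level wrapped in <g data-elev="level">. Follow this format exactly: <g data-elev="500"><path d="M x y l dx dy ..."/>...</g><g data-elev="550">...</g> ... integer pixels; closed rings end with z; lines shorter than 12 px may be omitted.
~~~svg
<g data-elev="500"><path d="M591 191l-15 6-15 4-15 1-13-3-14-5-10-8-10-10-8-14-5-15-3-16 0-18 2-18 4-20 6-20 9-20 10-18"/></g><g data-elev="550"><path d="M591 287l-25 10-26 5-27 1-25-5-24-8-20-12-18-17-13-19-9-21-6-24-1-26 1-28 6-30 9-32 13-33 16-31"/></g><g data-elev="600"><path d="M591 366l-33 11-36 4-37-1-38-7-33-12-28-16-24-21-19-25-12-26-7-30-2-31 3-35 7-37 13-39 18-42 22-42"/></g><g data-elev="650"><path d="M591 454l-45 8-51 1-51-6-46-12-39-16-35-21-29-27-23-32-16-32-8-35-2-37 5-41 10-42 17-45 24-48 31-52"/></g><g data-elev="700"><path d="M330 591l1-6-1-7-9-15-78-81-22-28-19-28-14-27-11-27-8-27-4-27-1-33 4-34 9-38 12-37 16-38 20-39 24-39 30-43"/></g><g data-elev="750"><path d="M17 391l13-16 12-21 54-130 38-78 40-65 49-64"/></g><g data-elev="800"><path d="M17 211l22-29 71-101 53-64"/></g><g data-elev="850"><path d="M17 115l50-61 33-37"/></g><g data-elev="900"><path d="M17 37l19-20"/></g>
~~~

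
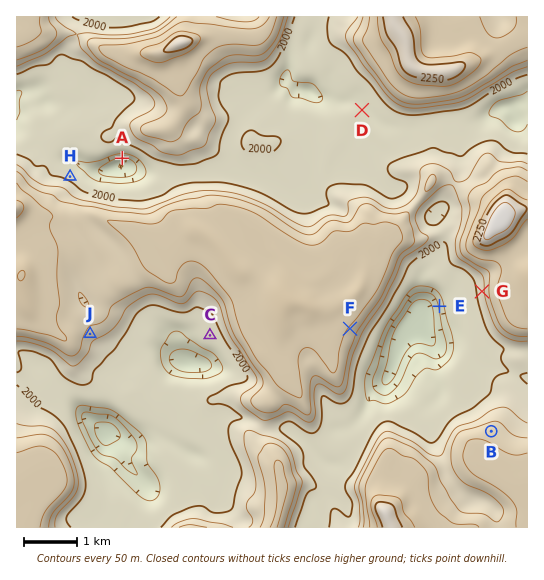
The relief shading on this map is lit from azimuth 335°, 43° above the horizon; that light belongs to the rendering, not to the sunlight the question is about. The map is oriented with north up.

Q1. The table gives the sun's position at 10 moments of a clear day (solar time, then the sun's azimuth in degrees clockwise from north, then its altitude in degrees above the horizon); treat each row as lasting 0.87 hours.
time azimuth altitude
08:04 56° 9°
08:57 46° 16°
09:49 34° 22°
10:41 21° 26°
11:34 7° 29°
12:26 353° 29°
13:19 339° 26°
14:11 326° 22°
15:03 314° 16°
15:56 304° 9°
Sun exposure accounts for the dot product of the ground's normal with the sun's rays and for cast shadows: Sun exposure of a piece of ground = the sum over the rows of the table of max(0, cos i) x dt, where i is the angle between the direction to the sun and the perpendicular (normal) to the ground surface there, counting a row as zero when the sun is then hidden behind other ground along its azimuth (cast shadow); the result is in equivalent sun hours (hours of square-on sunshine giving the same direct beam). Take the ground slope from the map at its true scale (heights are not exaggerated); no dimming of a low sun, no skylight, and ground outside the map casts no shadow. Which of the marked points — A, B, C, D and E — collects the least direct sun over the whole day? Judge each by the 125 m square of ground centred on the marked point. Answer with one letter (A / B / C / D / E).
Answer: A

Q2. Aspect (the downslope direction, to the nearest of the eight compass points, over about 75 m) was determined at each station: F SE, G W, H NE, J SE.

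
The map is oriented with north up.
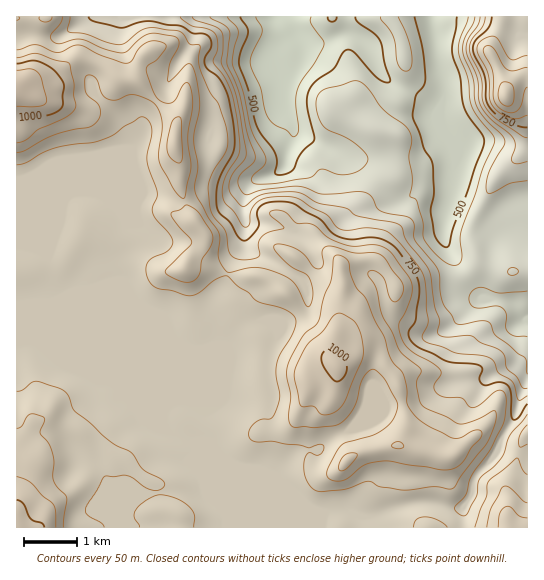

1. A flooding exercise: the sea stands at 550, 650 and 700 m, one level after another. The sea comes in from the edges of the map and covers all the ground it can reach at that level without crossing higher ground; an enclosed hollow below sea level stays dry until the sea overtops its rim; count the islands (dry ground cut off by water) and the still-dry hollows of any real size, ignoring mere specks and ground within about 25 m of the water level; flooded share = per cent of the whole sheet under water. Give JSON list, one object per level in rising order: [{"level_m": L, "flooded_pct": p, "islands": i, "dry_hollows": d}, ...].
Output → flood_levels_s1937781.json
[{"level_m": 550, "flooded_pct": 14, "islands": 0, "dry_hollows": 0}, {"level_m": 650, "flooded_pct": 25, "islands": 0, "dry_hollows": 0}, {"level_m": 700, "flooded_pct": 27, "islands": 0, "dry_hollows": 0}]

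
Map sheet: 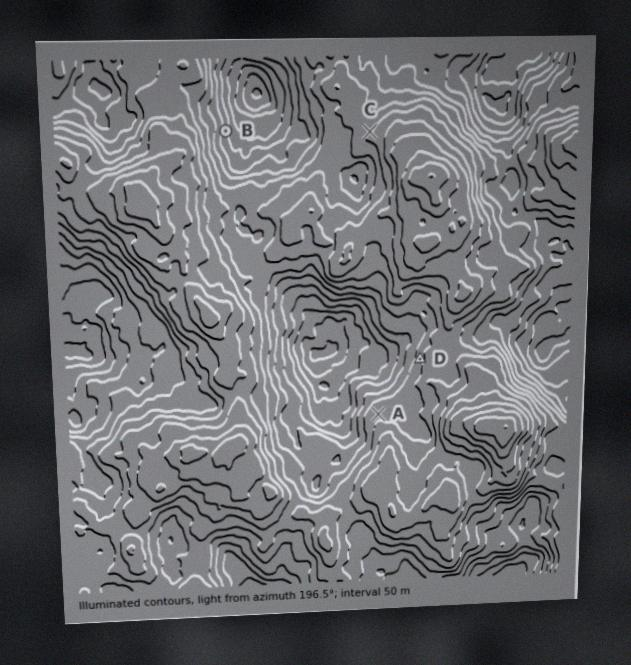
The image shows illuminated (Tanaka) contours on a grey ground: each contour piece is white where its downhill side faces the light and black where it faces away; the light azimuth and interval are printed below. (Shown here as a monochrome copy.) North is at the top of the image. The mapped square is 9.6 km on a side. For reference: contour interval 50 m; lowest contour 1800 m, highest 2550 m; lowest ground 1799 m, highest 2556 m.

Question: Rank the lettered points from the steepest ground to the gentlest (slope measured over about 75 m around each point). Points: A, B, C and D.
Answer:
B D A C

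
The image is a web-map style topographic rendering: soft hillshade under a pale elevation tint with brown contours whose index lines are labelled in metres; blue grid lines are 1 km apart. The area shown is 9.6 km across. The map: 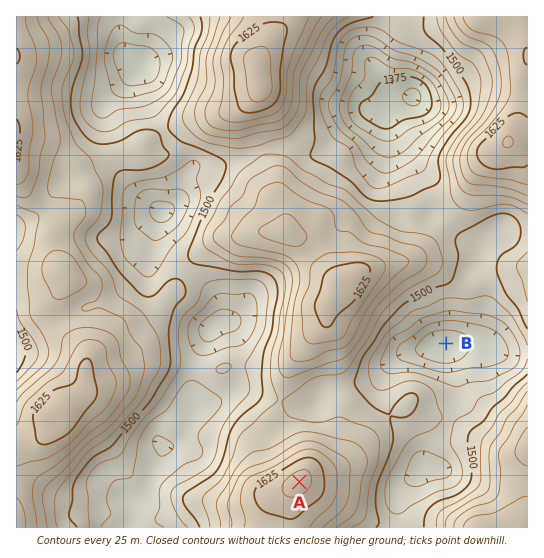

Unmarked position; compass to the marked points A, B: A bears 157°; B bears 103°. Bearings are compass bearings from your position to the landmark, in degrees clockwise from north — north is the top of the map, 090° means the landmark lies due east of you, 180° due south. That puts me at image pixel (218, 291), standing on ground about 1455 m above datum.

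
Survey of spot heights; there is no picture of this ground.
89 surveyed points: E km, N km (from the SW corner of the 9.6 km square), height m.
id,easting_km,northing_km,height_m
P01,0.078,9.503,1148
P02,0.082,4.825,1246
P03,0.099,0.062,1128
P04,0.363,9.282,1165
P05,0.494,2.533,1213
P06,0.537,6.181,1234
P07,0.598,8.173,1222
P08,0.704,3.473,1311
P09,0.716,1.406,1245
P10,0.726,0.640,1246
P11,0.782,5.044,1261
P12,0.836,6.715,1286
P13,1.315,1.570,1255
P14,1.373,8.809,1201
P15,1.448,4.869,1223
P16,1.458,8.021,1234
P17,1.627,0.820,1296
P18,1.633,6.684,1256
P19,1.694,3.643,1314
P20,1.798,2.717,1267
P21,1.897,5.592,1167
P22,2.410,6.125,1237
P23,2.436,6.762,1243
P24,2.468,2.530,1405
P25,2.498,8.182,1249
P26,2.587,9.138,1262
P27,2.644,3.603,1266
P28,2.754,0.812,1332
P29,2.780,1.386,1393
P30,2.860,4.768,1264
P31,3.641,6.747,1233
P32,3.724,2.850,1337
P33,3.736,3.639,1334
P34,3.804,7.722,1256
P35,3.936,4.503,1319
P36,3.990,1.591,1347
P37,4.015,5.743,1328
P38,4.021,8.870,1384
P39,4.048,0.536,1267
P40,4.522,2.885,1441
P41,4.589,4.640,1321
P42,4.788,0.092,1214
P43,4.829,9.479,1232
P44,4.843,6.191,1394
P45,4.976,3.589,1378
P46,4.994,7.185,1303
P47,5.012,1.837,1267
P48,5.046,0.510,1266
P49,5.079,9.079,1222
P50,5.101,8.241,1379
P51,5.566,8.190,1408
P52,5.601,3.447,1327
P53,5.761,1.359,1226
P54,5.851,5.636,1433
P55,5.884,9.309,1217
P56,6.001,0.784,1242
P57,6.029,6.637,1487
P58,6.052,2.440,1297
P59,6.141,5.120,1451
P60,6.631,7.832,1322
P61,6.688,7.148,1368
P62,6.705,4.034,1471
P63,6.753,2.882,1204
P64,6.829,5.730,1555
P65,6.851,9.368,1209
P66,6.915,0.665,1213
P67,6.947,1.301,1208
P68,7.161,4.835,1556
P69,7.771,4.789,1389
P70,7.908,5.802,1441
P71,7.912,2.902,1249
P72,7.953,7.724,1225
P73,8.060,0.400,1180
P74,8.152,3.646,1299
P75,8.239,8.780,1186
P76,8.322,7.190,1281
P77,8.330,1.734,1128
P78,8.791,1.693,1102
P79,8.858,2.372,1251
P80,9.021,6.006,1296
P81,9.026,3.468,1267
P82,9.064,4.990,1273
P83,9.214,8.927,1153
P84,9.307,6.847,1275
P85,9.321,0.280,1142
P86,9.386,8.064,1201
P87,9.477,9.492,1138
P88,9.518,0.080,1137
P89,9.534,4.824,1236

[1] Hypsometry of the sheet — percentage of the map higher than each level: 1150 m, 96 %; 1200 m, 85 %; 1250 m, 61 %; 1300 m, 36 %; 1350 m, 18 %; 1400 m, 9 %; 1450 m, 5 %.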